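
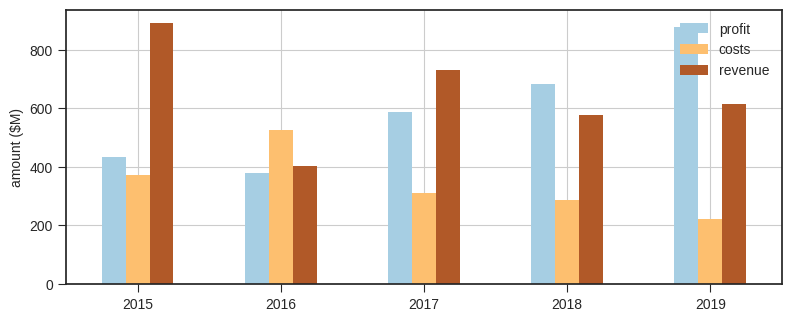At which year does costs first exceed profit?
2015: costs ≈ 400 vs profit ≈ 400 (not yet); 2016: costs ≈ 500 vs profit ≈ 400 (first crossover).

2016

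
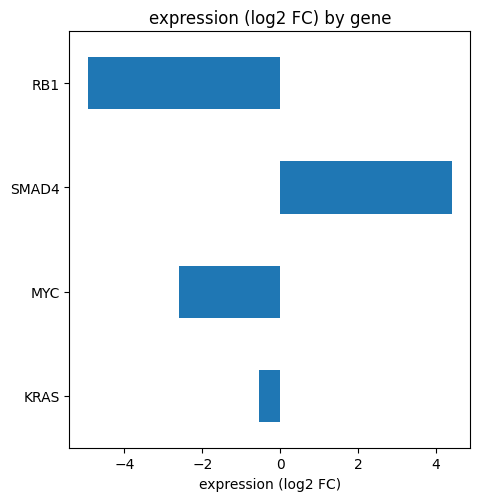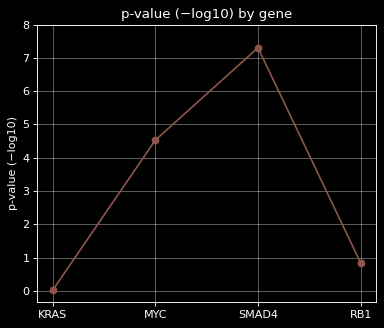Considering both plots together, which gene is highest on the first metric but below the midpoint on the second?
Chart 2 median p-value (−log10) ≈ 3; below-median genes: KRAS, RB1. Among those, KRAS has the highest expression (log2 FC) (≈ -0.5).

KRAS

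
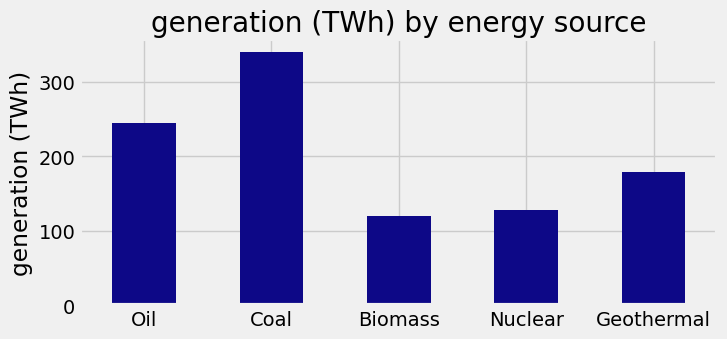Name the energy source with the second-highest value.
Oil

Top 3: Coal ≈ 350, Oil ≈ 250, Geothermal ≈ 200.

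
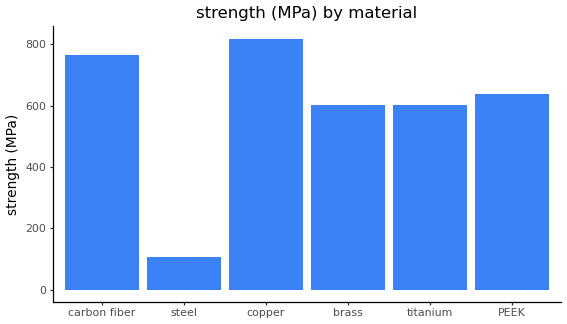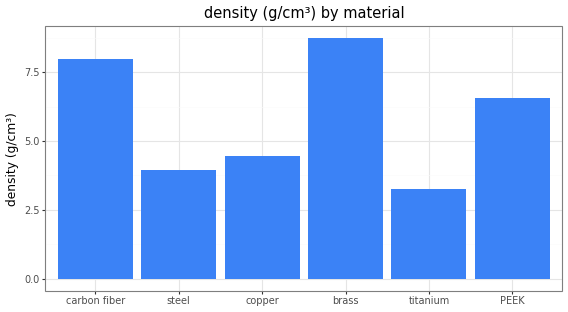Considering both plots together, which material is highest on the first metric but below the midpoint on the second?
Chart 2 median density (g/cm³) ≈ 6; below-median materials: steel, copper, titanium. Among those, copper has the highest strength (MPa) (≈ 800).

copper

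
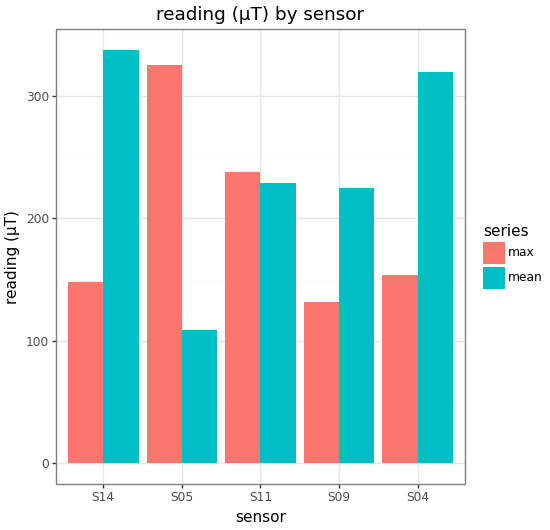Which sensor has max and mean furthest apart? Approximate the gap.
S05, ≈ 250 µT

S05: max ≈ 350, mean ≈ 100 → gap ≈ 250. Next-largest (S14) is only ≈ 200.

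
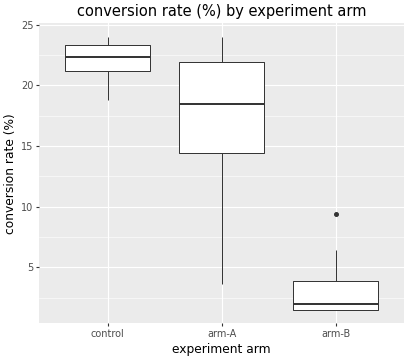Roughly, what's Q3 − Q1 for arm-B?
Q3 ≈ 4, Q1 ≈ 2; IQR ≈ 2.

≈ 2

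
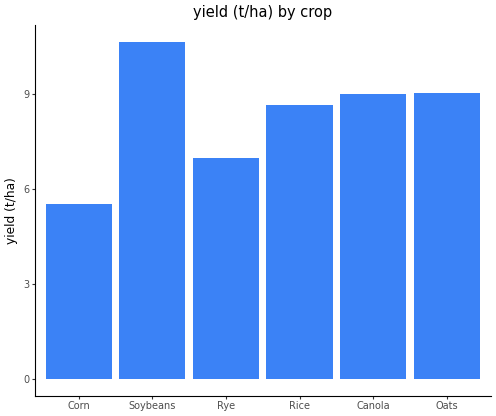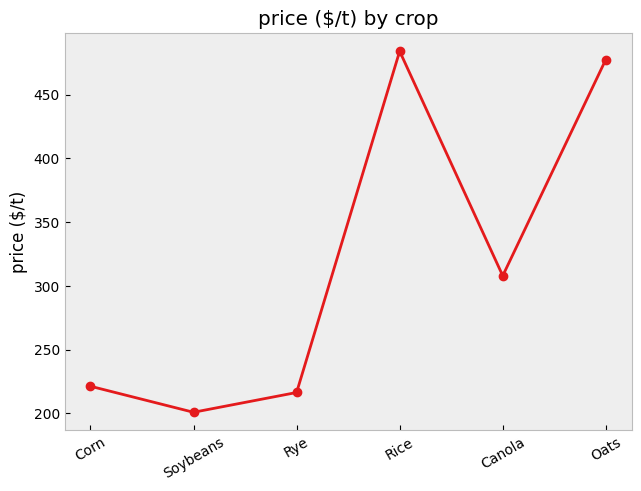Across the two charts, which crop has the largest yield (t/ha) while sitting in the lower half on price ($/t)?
Chart 2 median price ($/t) ≈ 250; below-median crops: Corn, Soybeans, Rye. Among those, Soybeans has the highest yield (t/ha) (≈ 11).

Soybeans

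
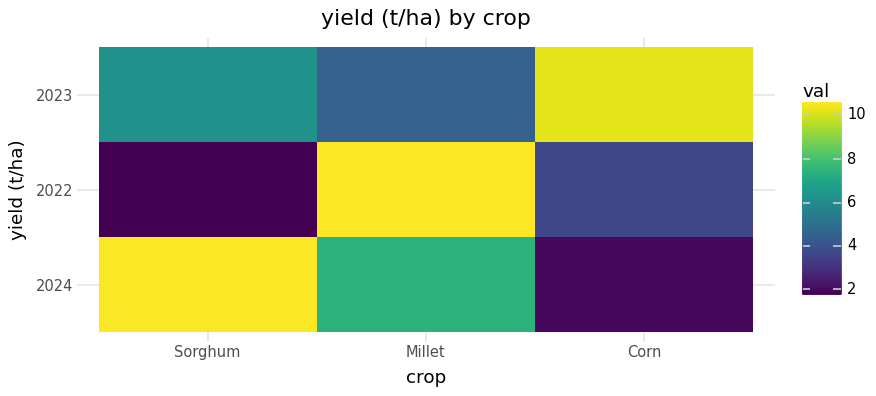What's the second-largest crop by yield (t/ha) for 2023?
Top 3 for 2023: Corn ≈ 10, Sorghum ≈ 6, Millet ≈ 4.

Sorghum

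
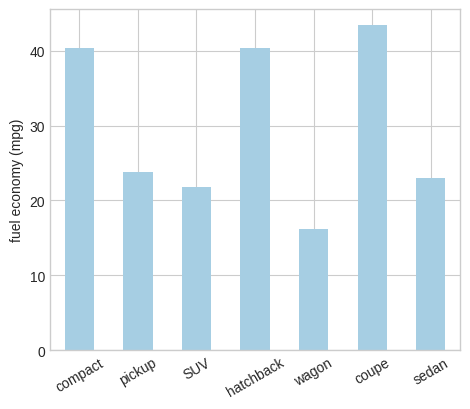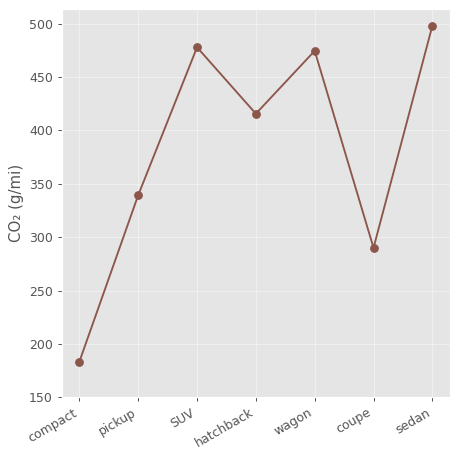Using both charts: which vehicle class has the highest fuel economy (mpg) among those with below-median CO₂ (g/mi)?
coupe

Chart 2 median CO₂ (g/mi) ≈ 400; below-median vehicle classes: compact, pickup, coupe. Among those, coupe has the highest fuel economy (mpg) (≈ 45).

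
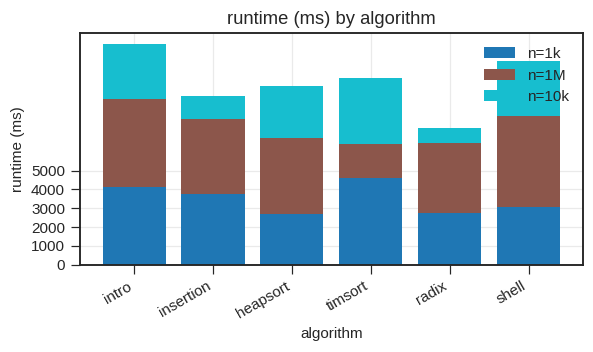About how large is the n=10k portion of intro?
≈ 3000

n=10k top ≈ 12000, bottom ≈ 9000; segment ≈ 3000.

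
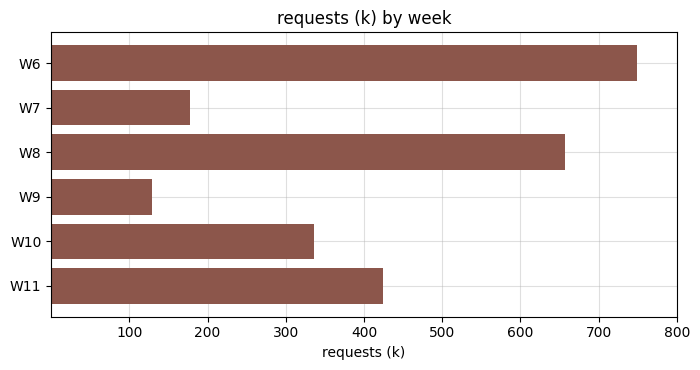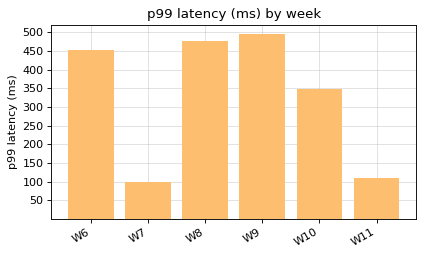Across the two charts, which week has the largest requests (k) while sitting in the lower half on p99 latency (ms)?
W11

Chart 2 median p99 latency (ms) ≈ 400; below-median weeks: W7, W10, W11. Among those, W11 has the highest requests (k) (≈ 400).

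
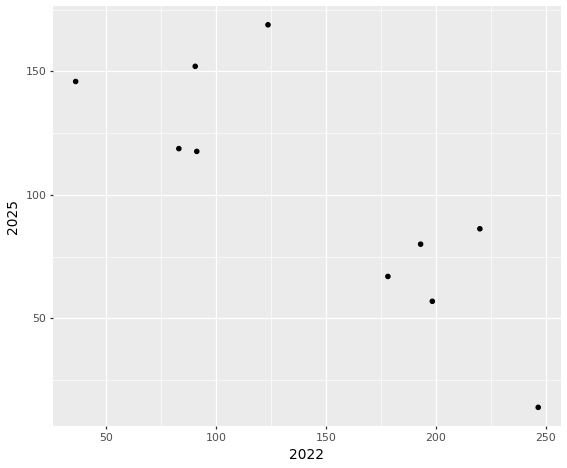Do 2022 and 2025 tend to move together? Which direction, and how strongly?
negative, strong

Points are negatively correlated; strong (|r| ≈ 0.8).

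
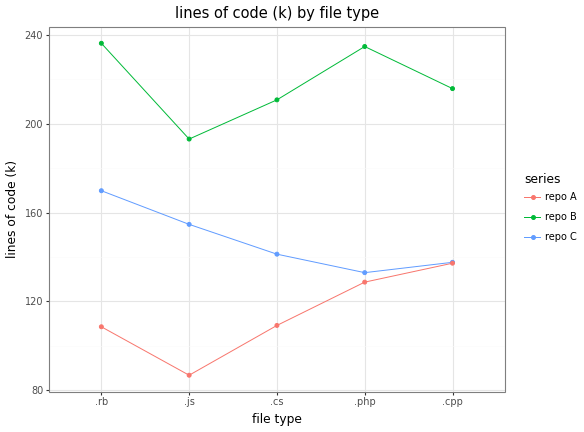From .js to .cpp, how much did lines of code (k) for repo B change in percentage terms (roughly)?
.js ≈ 200, .cpp ≈ 220; (220 − 200) / 200 ≈ +10%.

≈ +10%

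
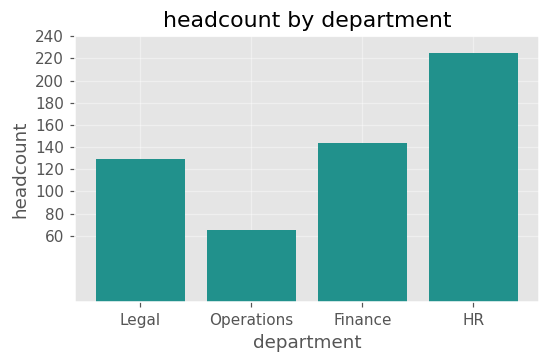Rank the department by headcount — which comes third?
Top 4: HR ≈ 220, Finance ≈ 140, Legal ≈ 120, Operations ≈ 60.

Legal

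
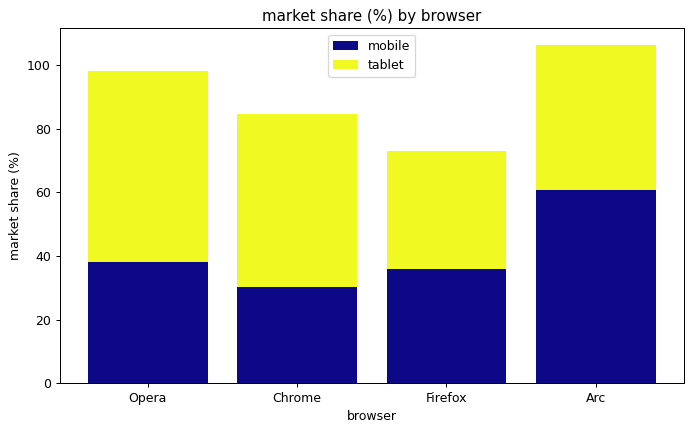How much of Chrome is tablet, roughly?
≈ 50

tablet top ≈ 80, bottom ≈ 30; segment ≈ 50.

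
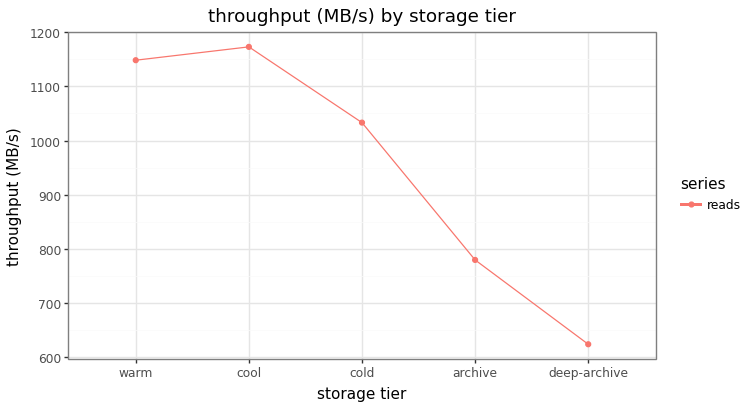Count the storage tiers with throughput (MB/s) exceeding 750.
4

Above 750: warm, cool, cold, archive.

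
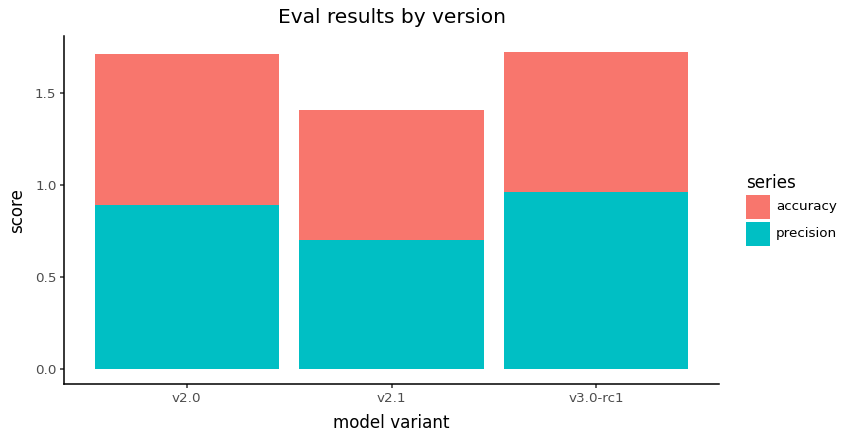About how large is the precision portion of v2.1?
≈ 0.8

precision top ≈ 0.8, bottom ≈ 0.0; segment ≈ 0.8.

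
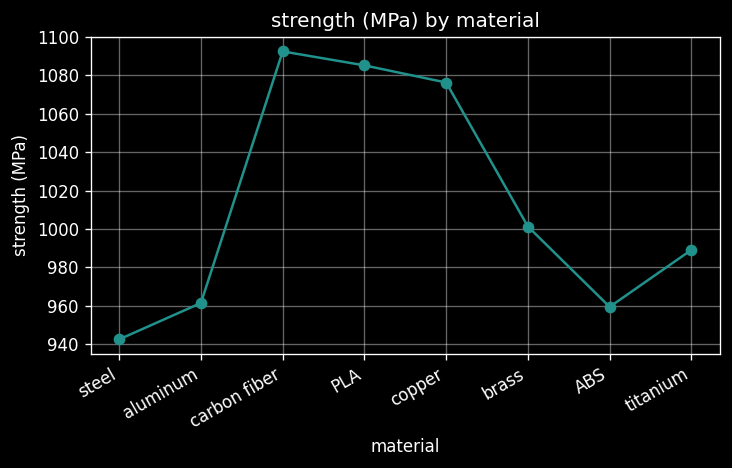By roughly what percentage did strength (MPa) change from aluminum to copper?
≈ +12.5%

aluminum ≈ 960, copper ≈ 1080; (1080 − 960) / 960 ≈ +12.5%.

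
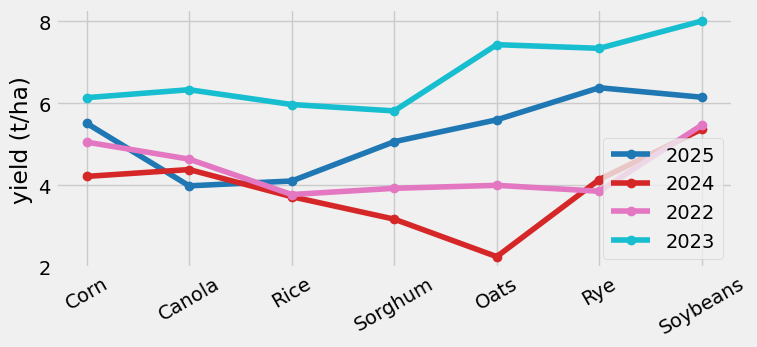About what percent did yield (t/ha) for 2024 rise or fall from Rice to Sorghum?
≈ -14.3%

Rice ≈ 3.5, Sorghum ≈ 3.0; (3.0 − 3.5) / 3.5 ≈ -14.3%.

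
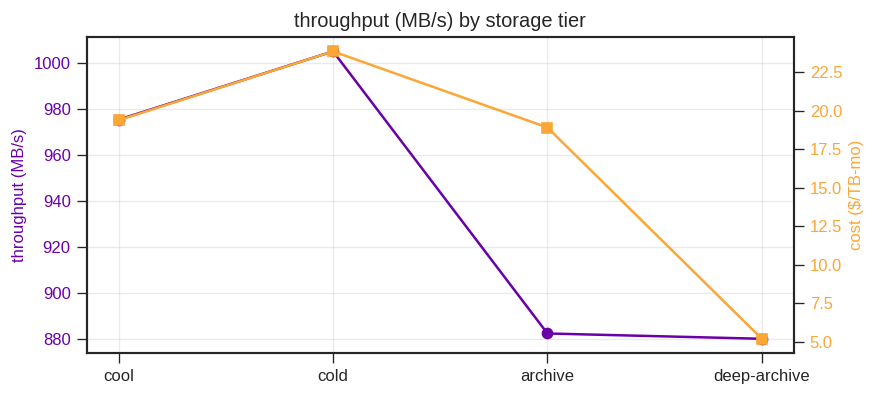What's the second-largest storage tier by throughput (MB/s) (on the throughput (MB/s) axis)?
cool

Top 3 (on the throughput (MB/s) axis): cold ≈ 1000, cool ≈ 980, archive ≈ 880.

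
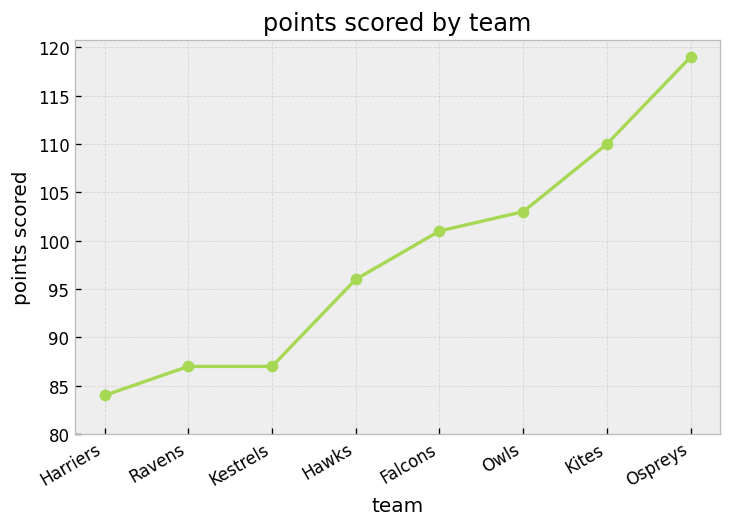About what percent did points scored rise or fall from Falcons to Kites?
Falcons ≈ 100, Kites ≈ 110; (110 − 100) / 100 ≈ +10%.

≈ +10%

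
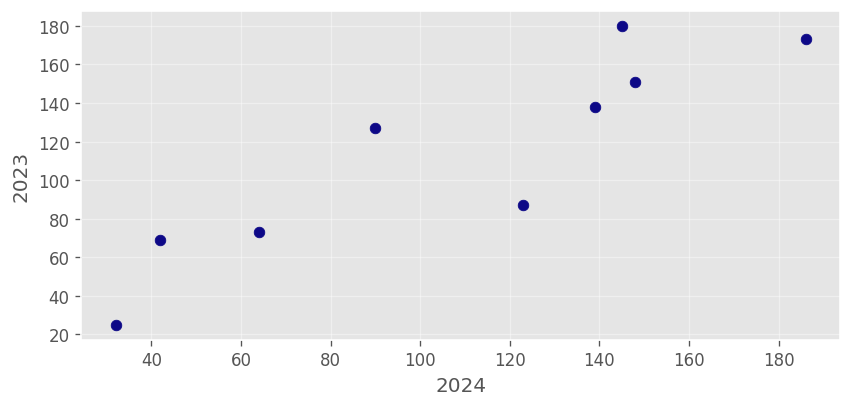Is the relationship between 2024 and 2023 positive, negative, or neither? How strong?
Points are positively correlated; strong (|r| ≈ 0.9).

positive, strong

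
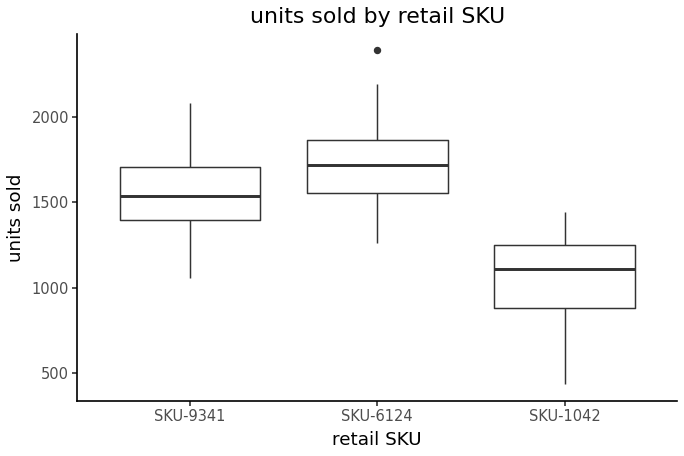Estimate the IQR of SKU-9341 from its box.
≈ 300

Q3 ≈ 1700, Q1 ≈ 1400; IQR ≈ 300.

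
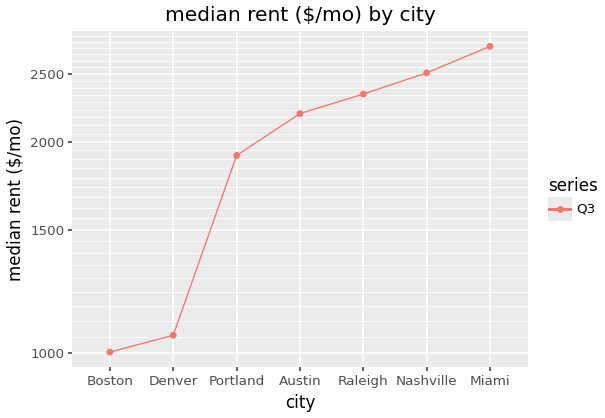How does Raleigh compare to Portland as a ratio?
Raleigh ≈ 2400, Portland ≈ 2000; 2400/2000 ≈ 1.2.

≈ 1.2×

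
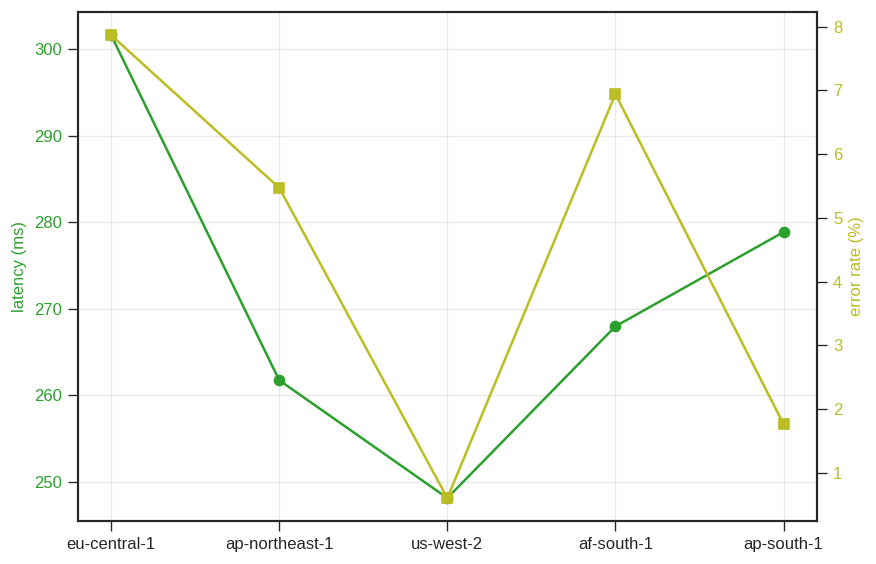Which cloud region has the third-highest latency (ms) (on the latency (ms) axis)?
af-south-1

Top 4 (on the latency (ms) axis): eu-central-1 ≈ 300, ap-south-1 ≈ 280, af-south-1 ≈ 270, ap-northeast-1 ≈ 260.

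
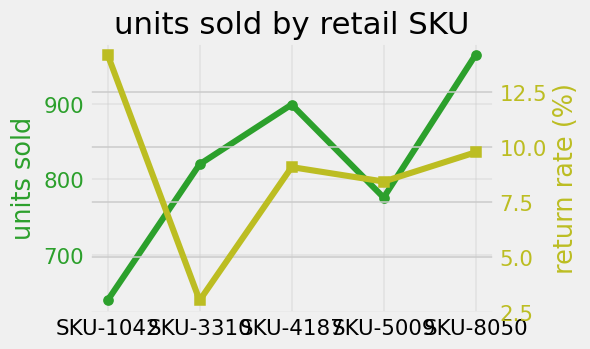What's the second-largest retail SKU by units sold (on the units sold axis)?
Top 3 (on the units sold axis): SKU-8050 ≈ 950, SKU-4187 ≈ 900, SKU-3310 ≈ 800.

SKU-4187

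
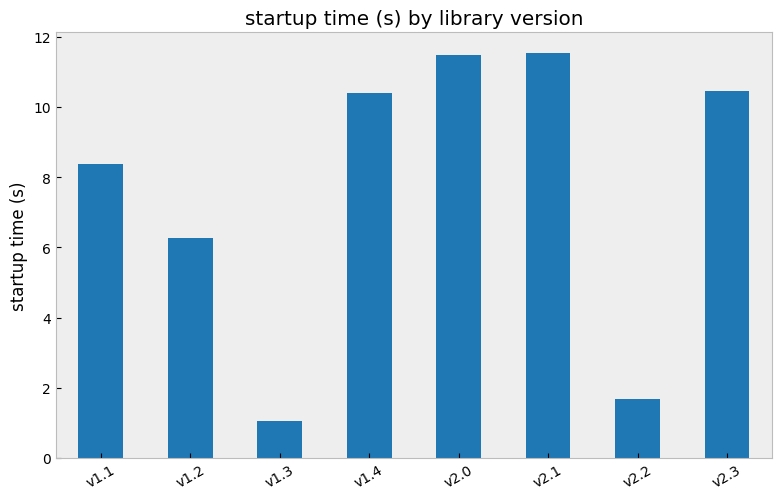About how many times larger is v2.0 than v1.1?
v2.0 ≈ 11, v1.1 ≈ 8; 11/8 ≈ 1.38.

≈ 1.38×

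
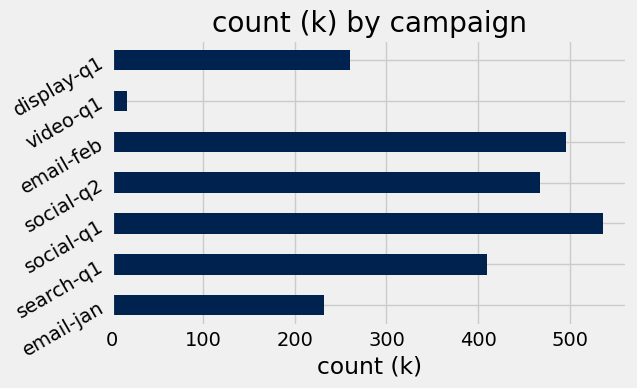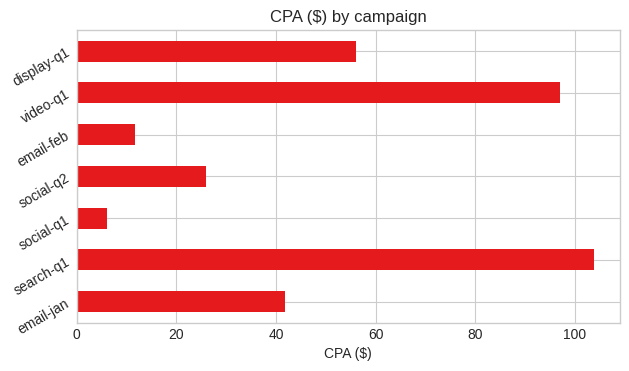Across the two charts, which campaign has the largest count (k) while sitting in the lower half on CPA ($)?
Chart 2 median CPA ($) ≈ 40; below-median campaigns: social-q1, social-q2, email-feb. Among those, social-q1 has the highest count (k) (≈ 550).

social-q1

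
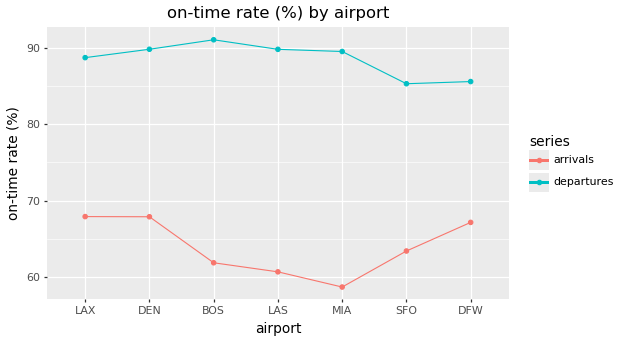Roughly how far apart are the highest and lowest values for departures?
Max BOS ≈ 90, min SFO ≈ 85; range ≈ 5.

≈ 5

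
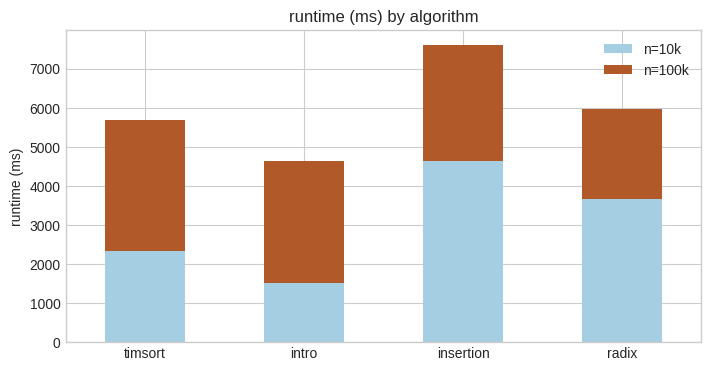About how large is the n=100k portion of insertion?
≈ 3000

n=100k top ≈ 8000, bottom ≈ 5000; segment ≈ 3000.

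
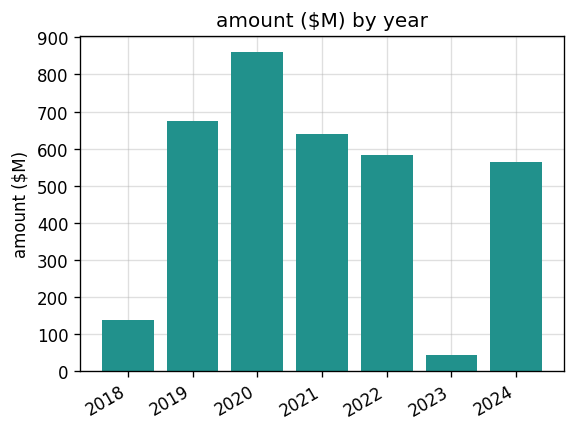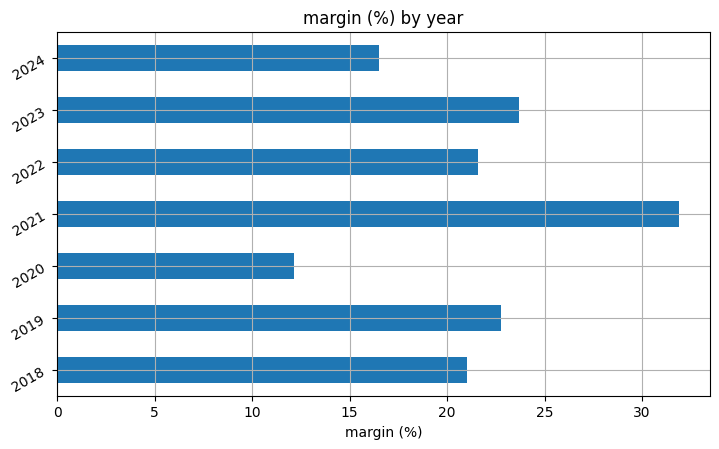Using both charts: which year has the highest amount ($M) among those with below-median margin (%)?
2020

Chart 2 median margin (%) ≈ 20; below-median years: 2018, 2020, 2024. Among those, 2020 has the highest amount ($M) (≈ 900).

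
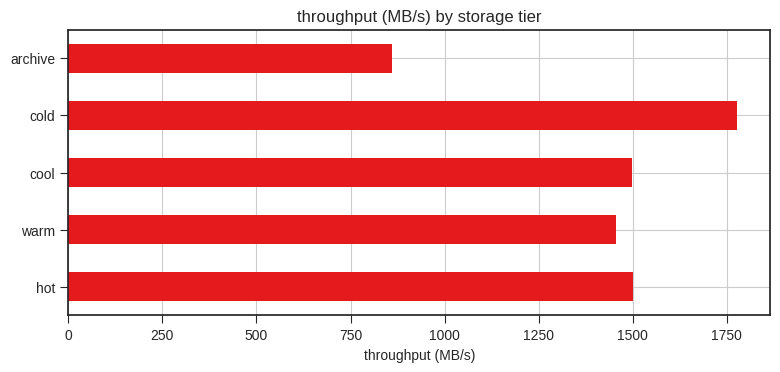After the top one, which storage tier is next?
hot

Top 3: cold ≈ 1800, hot ≈ 1600, cool ≈ 1400.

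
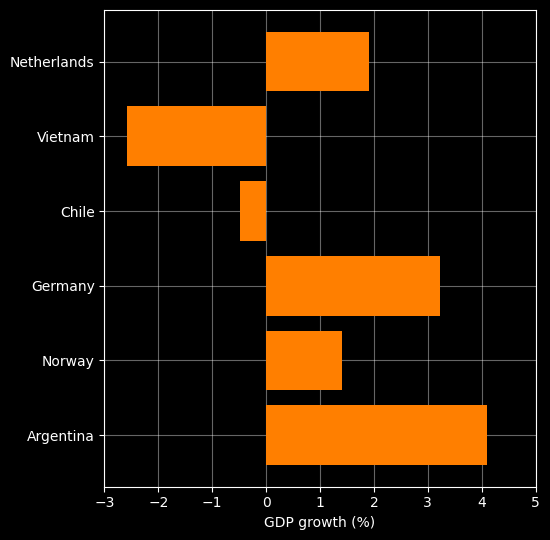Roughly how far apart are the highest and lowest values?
Max Argentina ≈ 4, min Vietnam ≈ -3; range ≈ 7.

≈ 7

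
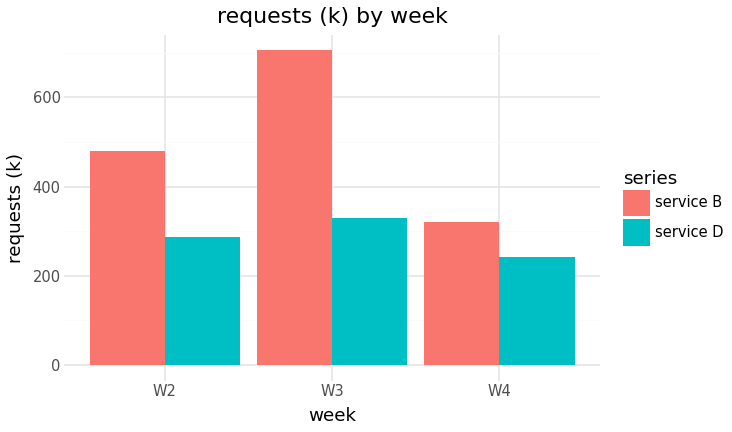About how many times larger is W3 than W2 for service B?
≈ 1.4×

W3 ≈ 700, W2 ≈ 500; 700/500 ≈ 1.4.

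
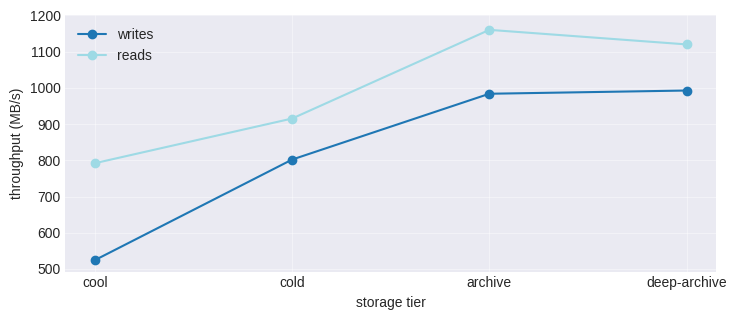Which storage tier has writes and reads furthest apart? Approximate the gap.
cool: writes ≈ 500, reads ≈ 800 → gap ≈ 300. Next-largest (archive) is only ≈ 200.

cool, ≈ 300 MB/s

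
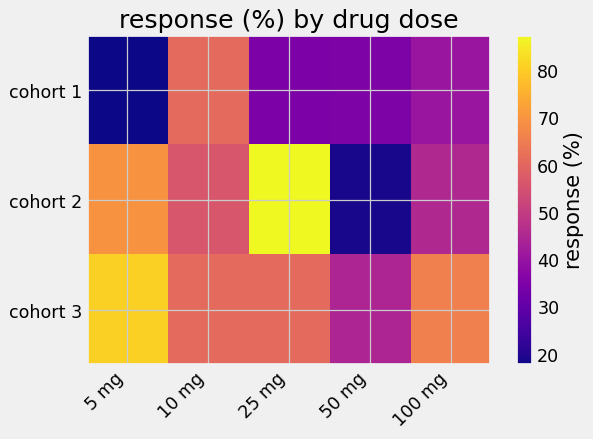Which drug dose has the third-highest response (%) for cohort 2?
10 mg

Top 4 for cohort 2: 25 mg ≈ 90, 5 mg ≈ 70, 10 mg ≈ 60, 100 mg ≈ 50.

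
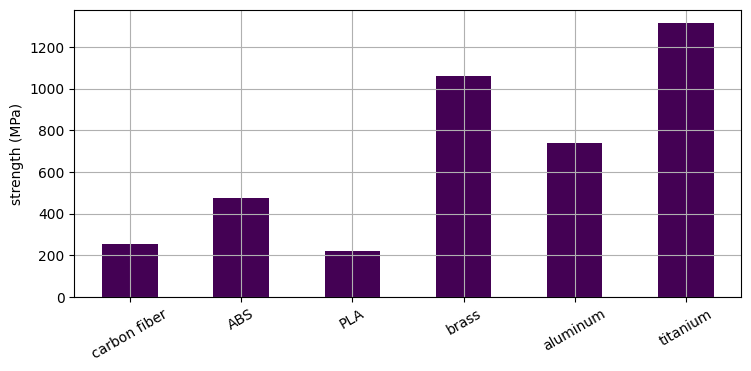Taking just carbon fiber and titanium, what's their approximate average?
(200 + 1400) / 2 ≈ 800.

≈ 800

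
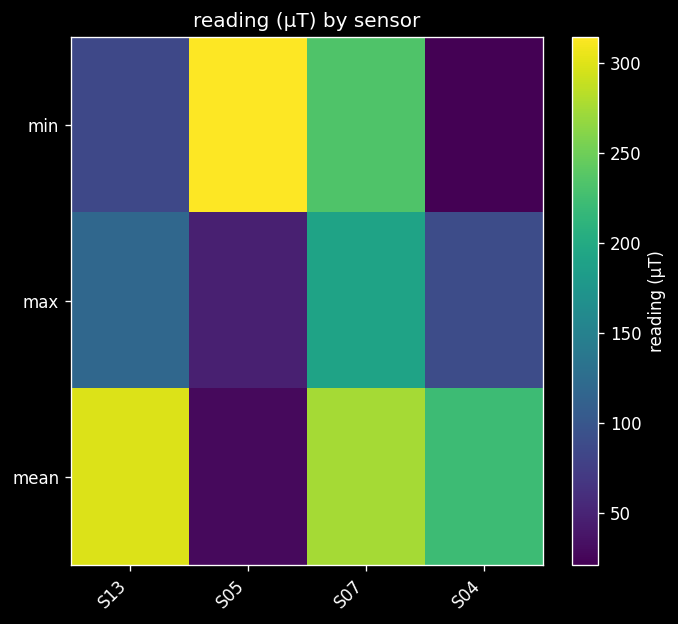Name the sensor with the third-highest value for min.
Top 4 for min: S05 ≈ 325, S07 ≈ 225, S13 ≈ 75, S04 ≈ 25.

S13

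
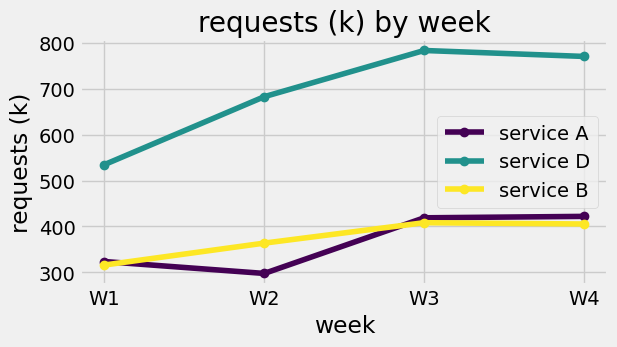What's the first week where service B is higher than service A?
W2

W1: service B ≈ 300 vs service A ≈ 300 (not yet); W2: service B ≈ 350 vs service A ≈ 300 (first crossover).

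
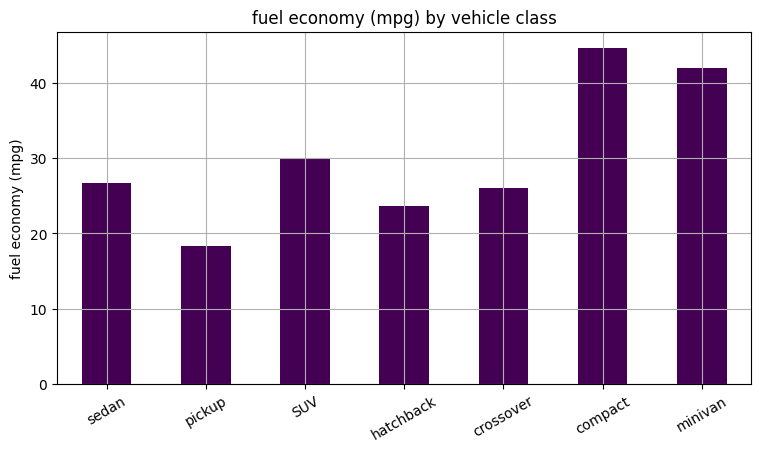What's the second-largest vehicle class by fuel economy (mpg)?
Top 3: compact ≈ 45, minivan ≈ 40, SUV ≈ 30.

minivan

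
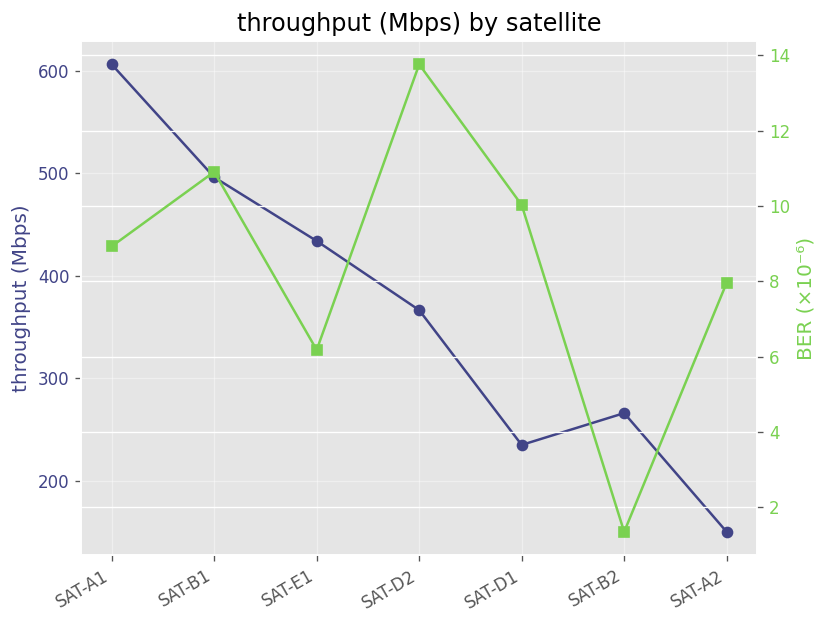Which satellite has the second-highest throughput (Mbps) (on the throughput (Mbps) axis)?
SAT-B1

Top 3 (on the throughput (Mbps) axis): SAT-A1 ≈ 600, SAT-B1 ≈ 500, SAT-E1 ≈ 450.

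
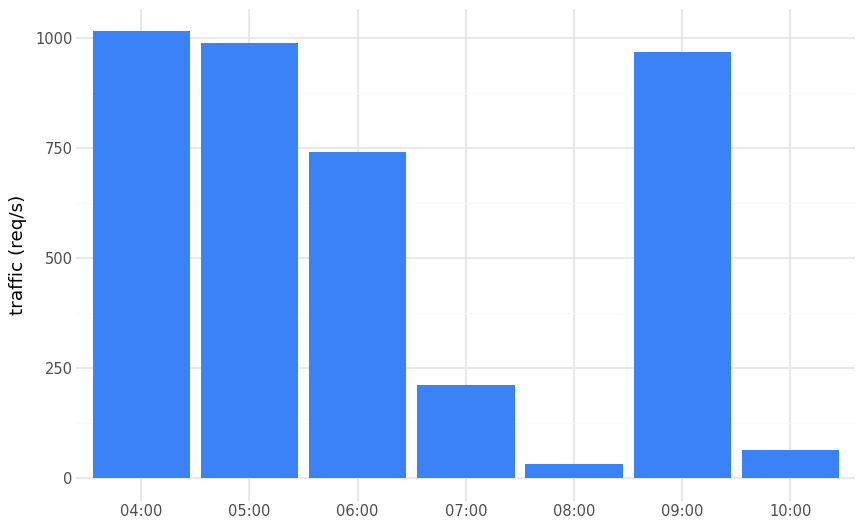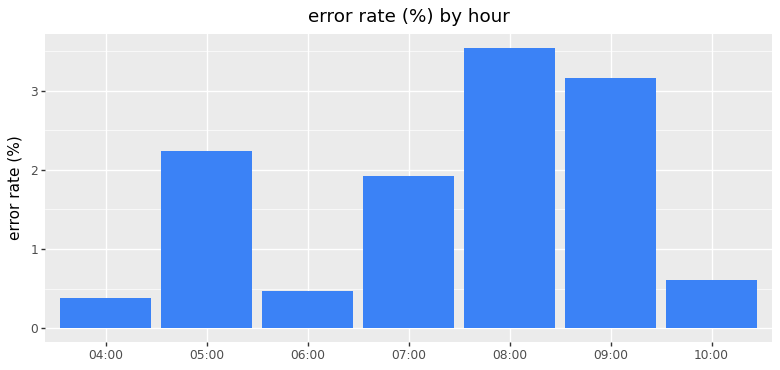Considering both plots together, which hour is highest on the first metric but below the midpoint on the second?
Chart 2 median error rate (%) ≈ 2; below-median hours: 04:00, 06:00, 10:00. Among those, 04:00 has the highest traffic (req/s) (≈ 1000).

04:00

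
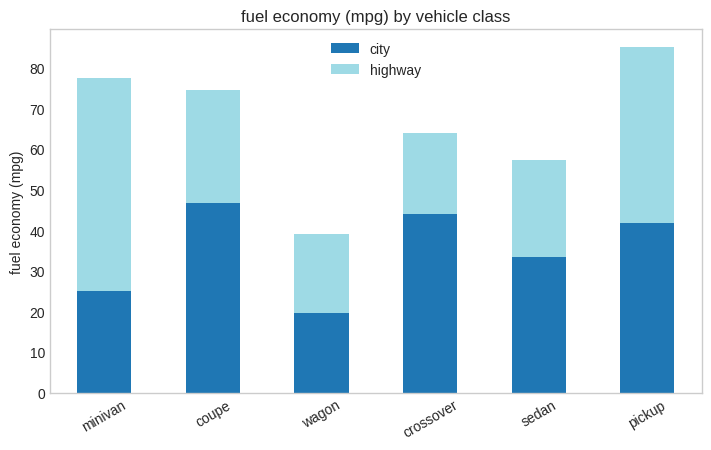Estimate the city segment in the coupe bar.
city top ≈ 50, bottom ≈ 0; segment ≈ 50.

≈ 50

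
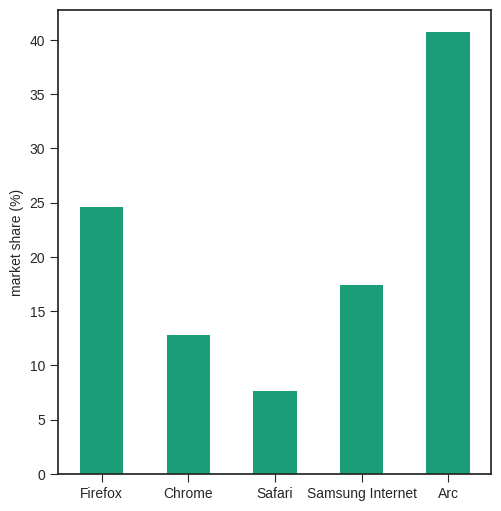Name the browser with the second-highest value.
Firefox

Top 3: Arc ≈ 40, Firefox ≈ 25, Samsung Internet ≈ 15.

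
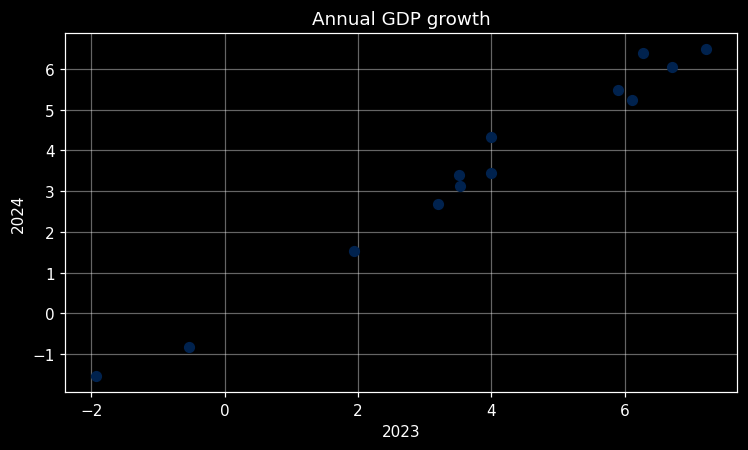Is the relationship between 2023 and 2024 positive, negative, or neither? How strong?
positive, strong

Points are positively correlated; strong (|r| ≈ 1.0).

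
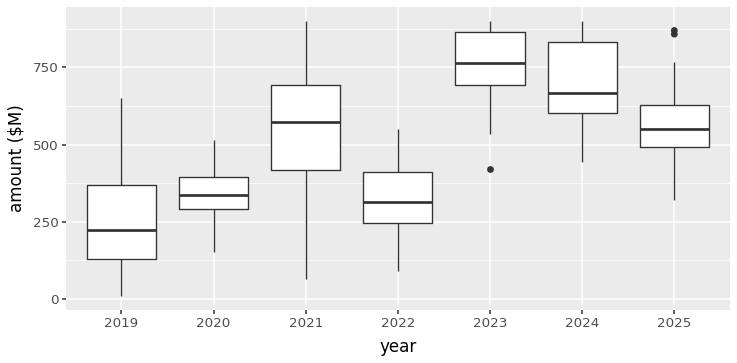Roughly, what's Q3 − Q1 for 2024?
≈ 250

Q3 ≈ 850, Q1 ≈ 600; IQR ≈ 250.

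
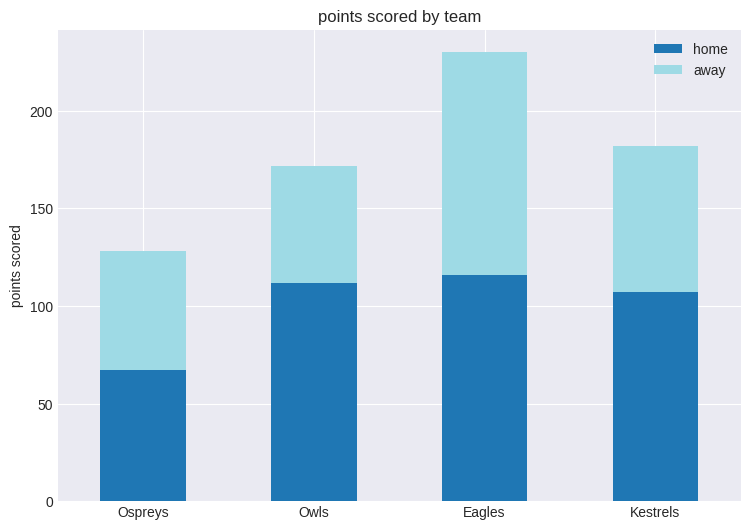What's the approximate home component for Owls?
home top ≈ 120, bottom ≈ 0; segment ≈ 120.

≈ 120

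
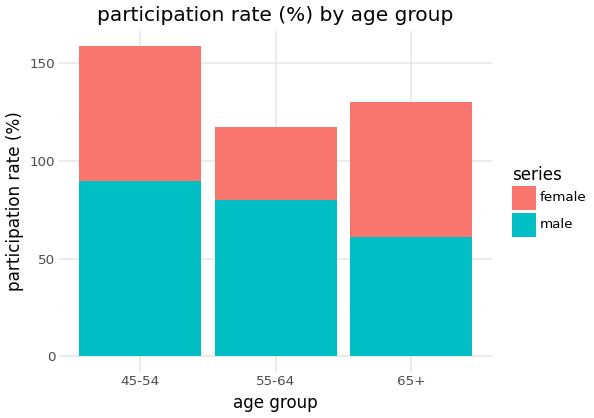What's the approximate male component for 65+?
male top ≈ 60, bottom ≈ 0; segment ≈ 60.

≈ 60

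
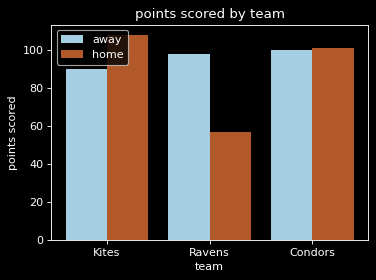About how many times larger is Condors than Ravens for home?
Condors ≈ 100, Ravens ≈ 60; 100/60 ≈ 1.67.

≈ 1.67×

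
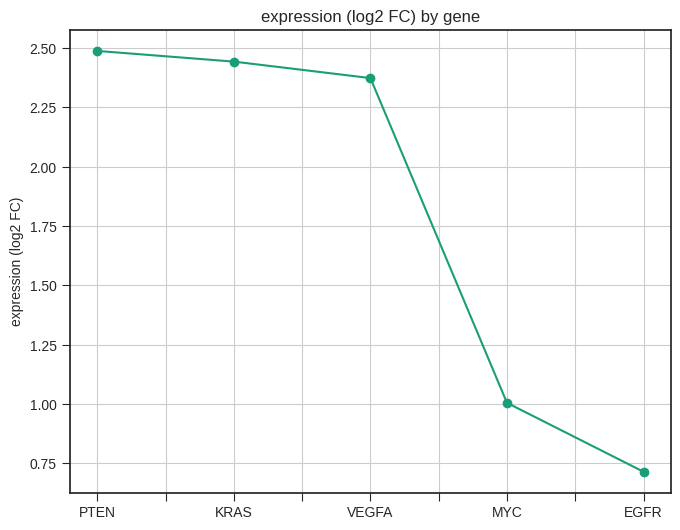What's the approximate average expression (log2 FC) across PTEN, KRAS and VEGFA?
(2.4 + 2.4 + 2.4) / 3 ≈ 2.4.

≈ 2.4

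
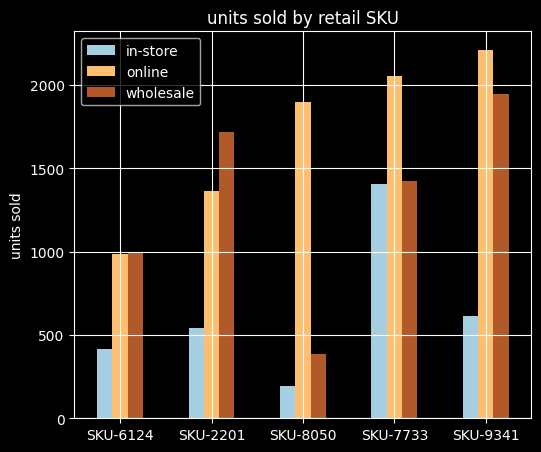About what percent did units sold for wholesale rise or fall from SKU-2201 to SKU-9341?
≈ +11.1%

SKU-2201 ≈ 1800, SKU-9341 ≈ 2000; (2000 − 1800) / 1800 ≈ +11.1%.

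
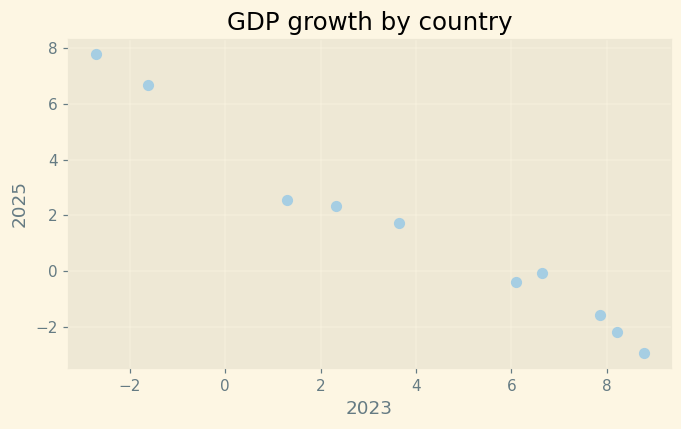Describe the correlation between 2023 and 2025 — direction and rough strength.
Points are negatively correlated; strong (|r| ≈ 1.0).

negative, strong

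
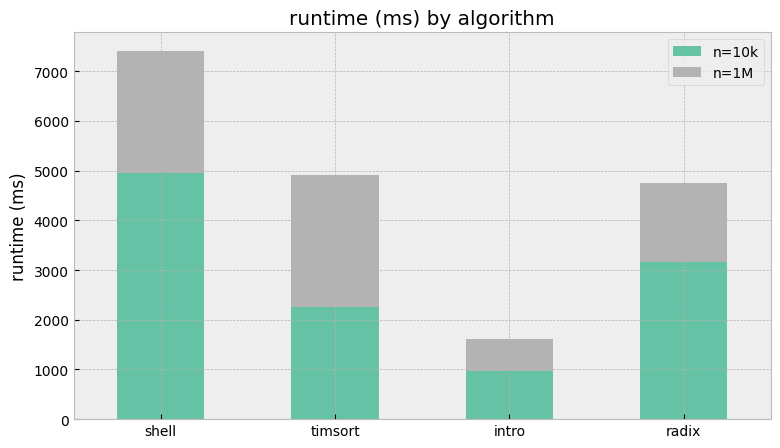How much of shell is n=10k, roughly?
≈ 5000

n=10k top ≈ 5000, bottom ≈ 0; segment ≈ 5000.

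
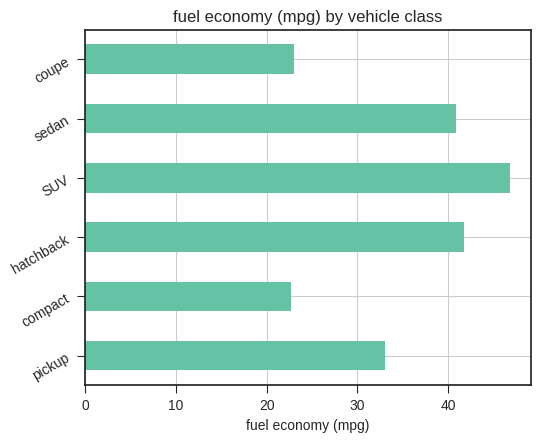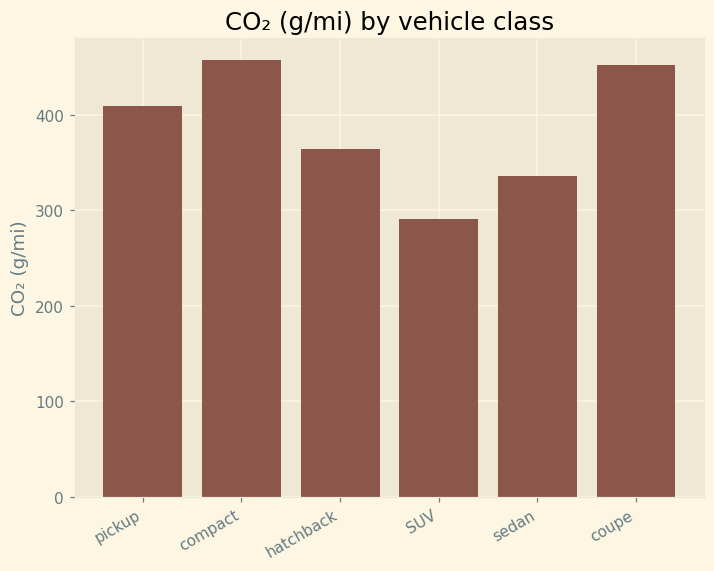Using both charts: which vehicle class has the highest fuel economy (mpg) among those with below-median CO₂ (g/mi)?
Chart 2 median CO₂ (g/mi) ≈ 400; below-median vehicle classes: hatchback, SUV, sedan. Among those, SUV has the highest fuel economy (mpg) (≈ 45).

SUV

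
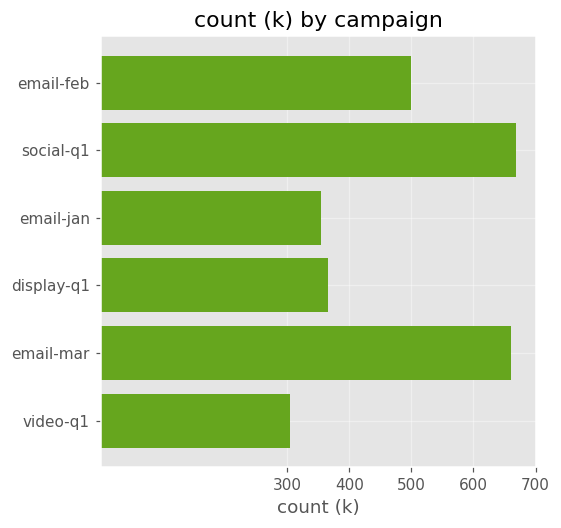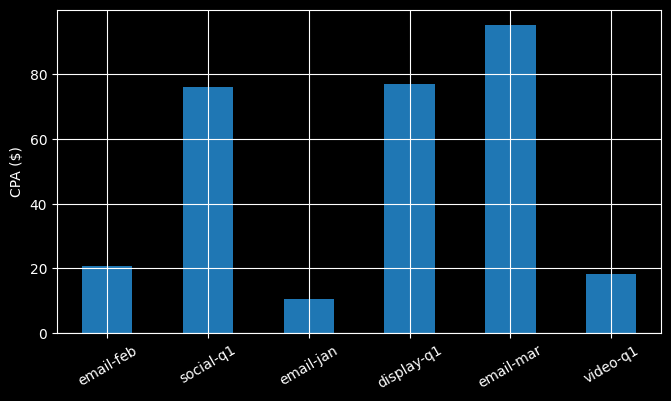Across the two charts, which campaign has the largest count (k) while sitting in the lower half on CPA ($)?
Chart 2 median CPA ($) ≈ 50; below-median campaigns: email-feb, email-jan, video-q1. Among those, email-feb has the highest count (k) (≈ 500).

email-feb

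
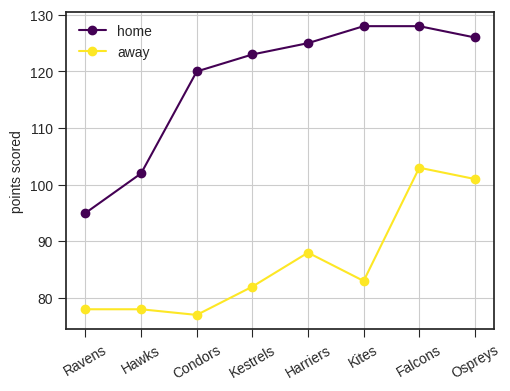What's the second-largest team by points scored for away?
Top 3 for away: Falcons ≈ 105, Ospreys ≈ 100, Harriers ≈ 90.

Ospreys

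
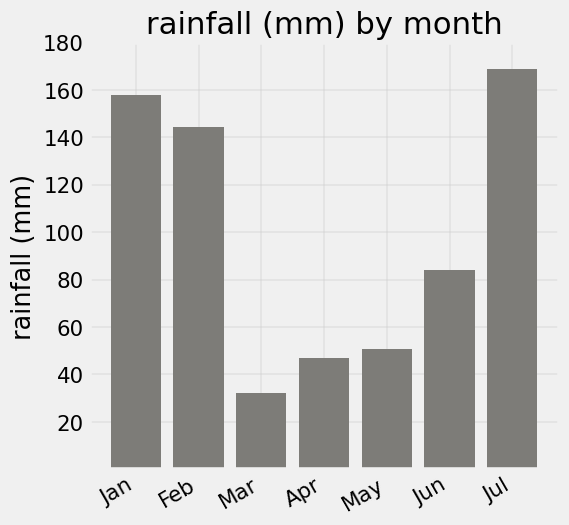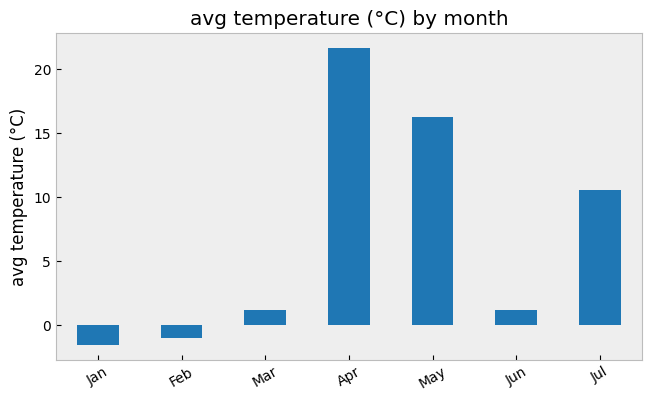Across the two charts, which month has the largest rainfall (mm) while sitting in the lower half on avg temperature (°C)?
Chart 2 median avg temperature (°C) ≈ 2; below-median months: Jan, Feb, Jun. Among those, Jan has the highest rainfall (mm) (≈ 160).

Jan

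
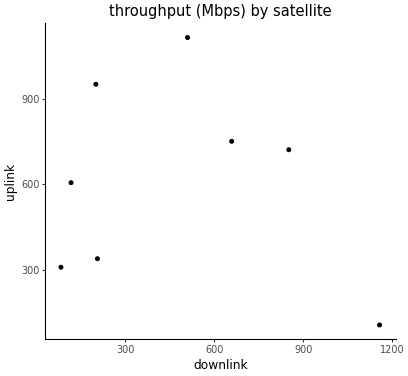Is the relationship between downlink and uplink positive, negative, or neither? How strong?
Points are roughly uncorrelated; weak (|r| ≈ 0.2).

no clear correlation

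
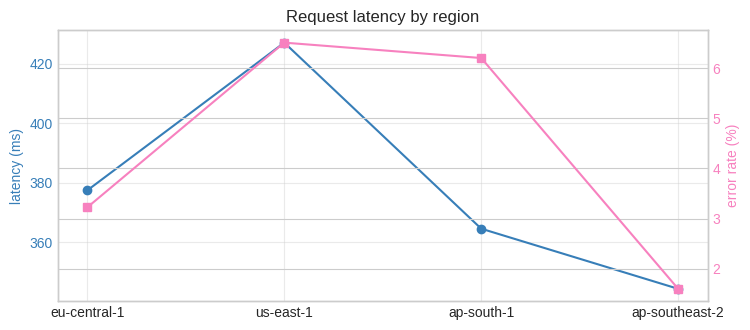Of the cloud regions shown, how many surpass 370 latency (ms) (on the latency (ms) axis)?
2

Above 370: eu-central-1, us-east-1.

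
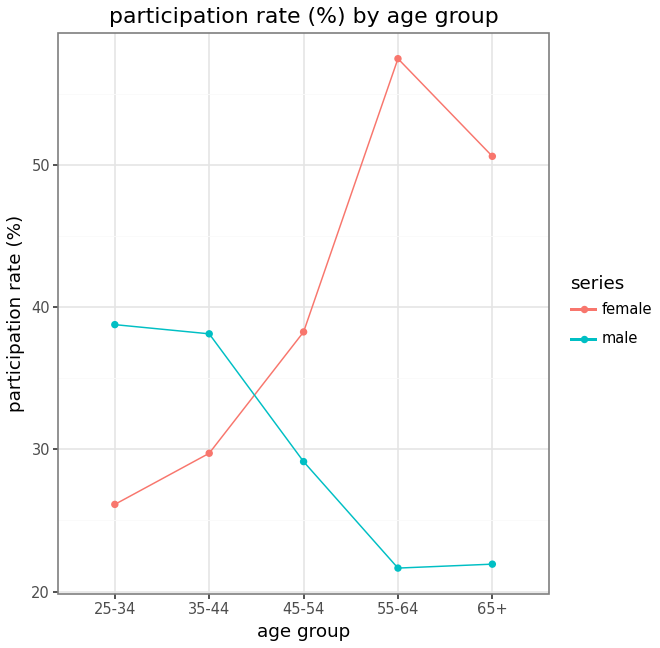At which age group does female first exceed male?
35-44: female ≈ 30 vs male ≈ 40 (not yet); 45-54: female ≈ 40 vs male ≈ 30 (first crossover).

45-54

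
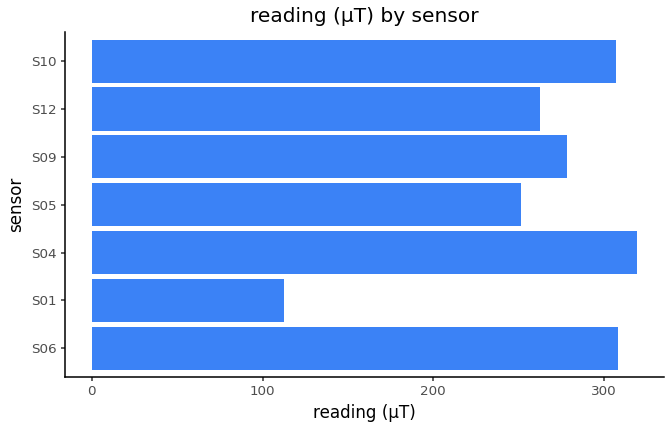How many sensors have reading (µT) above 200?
6

Above 200: S06, S04, S05, S09, S12, S10.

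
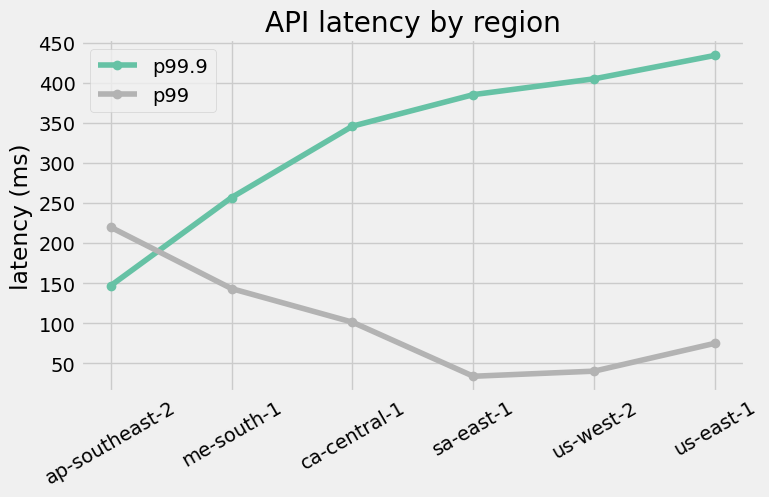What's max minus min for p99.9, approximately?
≈ 300

Max us-east-1 ≈ 450, min ap-southeast-2 ≈ 150; range ≈ 300.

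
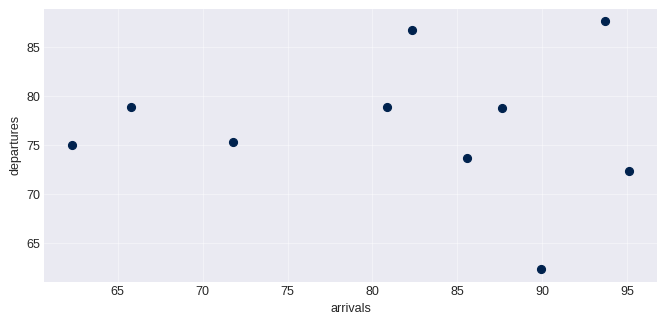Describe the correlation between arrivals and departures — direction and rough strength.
no clear correlation

Points are roughly uncorrelated; weak (|r| ≈ 0.0).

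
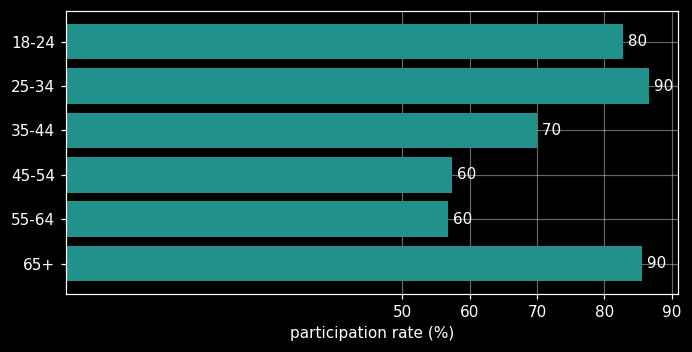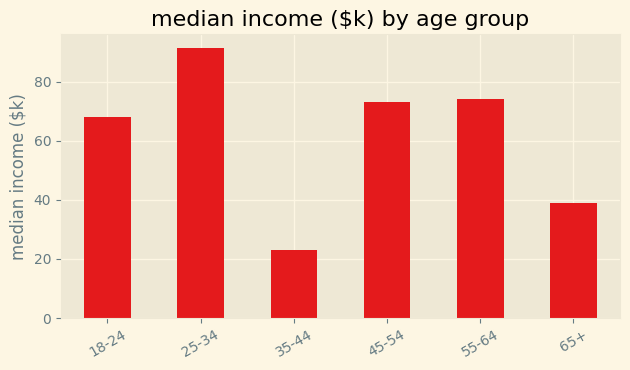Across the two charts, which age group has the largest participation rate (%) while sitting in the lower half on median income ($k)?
Chart 2 median median income ($k) ≈ 70; below-median age groups: 18-24, 35-44, 65+. Among those, 65+ has the highest participation rate (%) (≈ 90).

65+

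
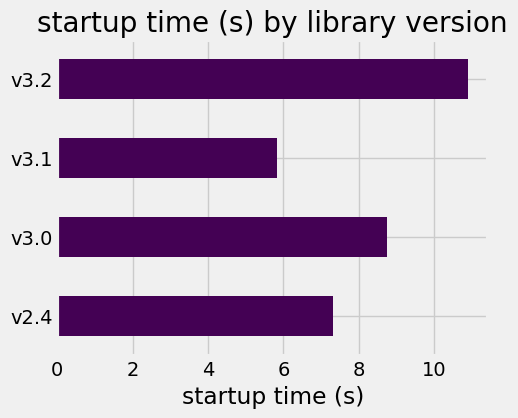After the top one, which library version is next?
Top 3: v3.2 ≈ 11, v3.0 ≈ 9, v2.4 ≈ 7.

v3.0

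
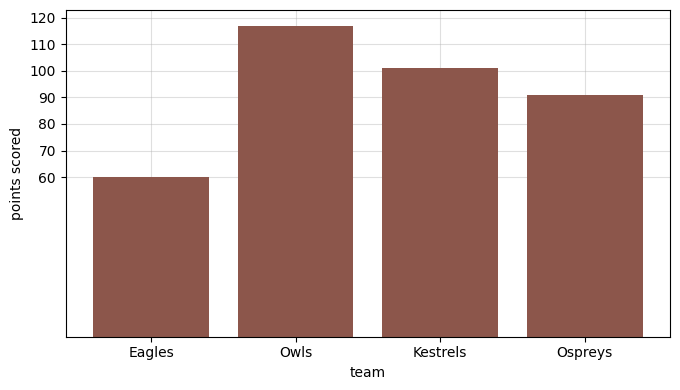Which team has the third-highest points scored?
Ospreys

Top 4: Owls ≈ 120, Kestrels ≈ 100, Ospreys ≈ 90, Eagles ≈ 60.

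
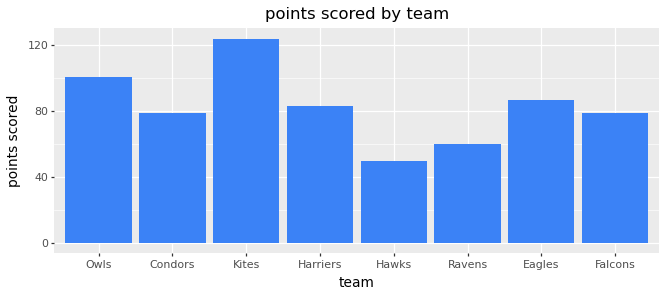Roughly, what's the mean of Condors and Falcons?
≈ 80

(80 + 80) / 2 ≈ 80.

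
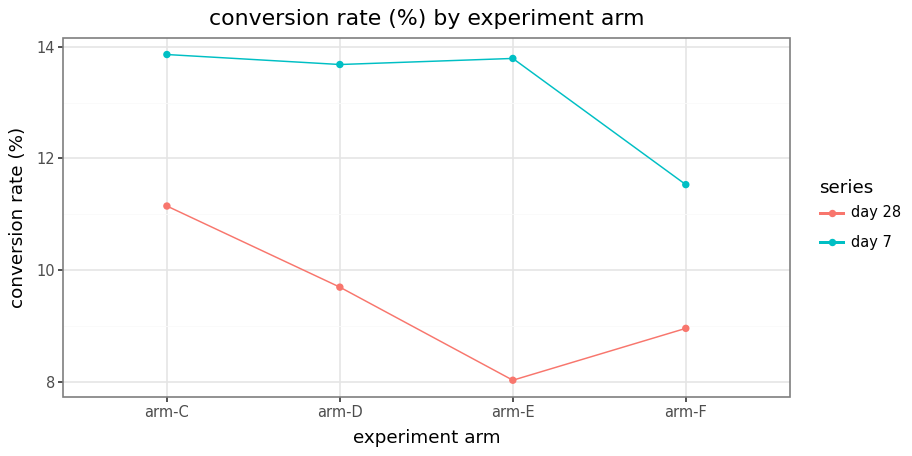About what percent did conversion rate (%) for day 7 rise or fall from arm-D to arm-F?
arm-D ≈ 13.5, arm-F ≈ 11.5; (11.5 − 13.5) / 13.5 ≈ -14.8%.

≈ -14.8%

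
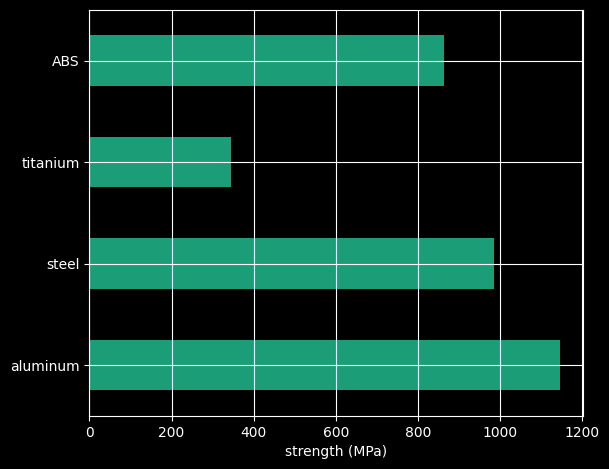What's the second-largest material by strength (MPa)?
Top 3: aluminum ≈ 1100, steel ≈ 1000, ABS ≈ 900.

steel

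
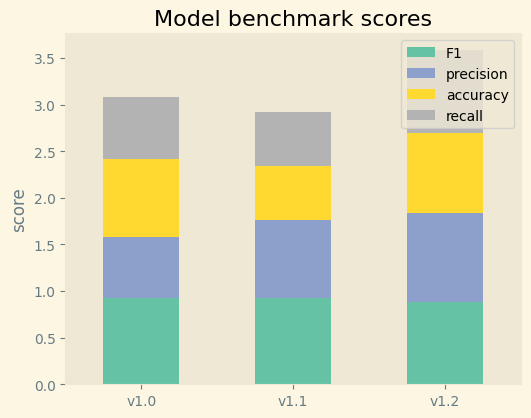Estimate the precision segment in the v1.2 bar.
precision top ≈ 2.0, bottom ≈ 1.0; segment ≈ 1.0.

≈ 1.0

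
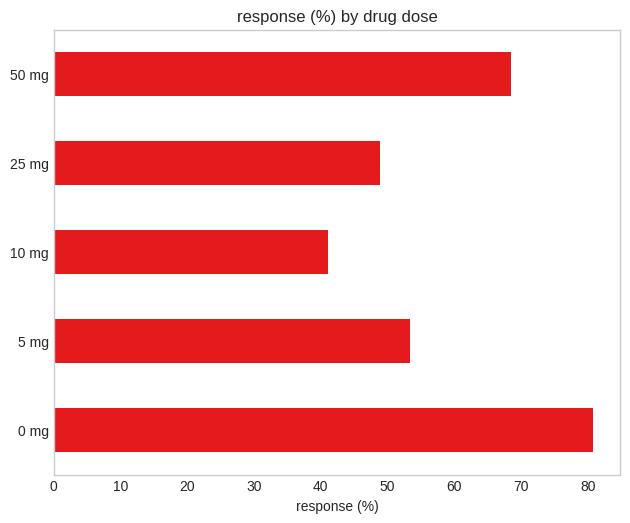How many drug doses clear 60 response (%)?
Above 60: 0 mg, 50 mg.

2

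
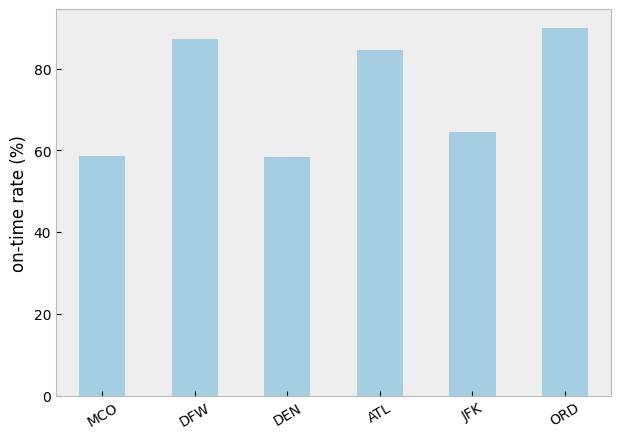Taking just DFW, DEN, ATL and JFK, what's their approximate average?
≈ 72

(90 + 60 + 80 + 60) / 4 ≈ 72.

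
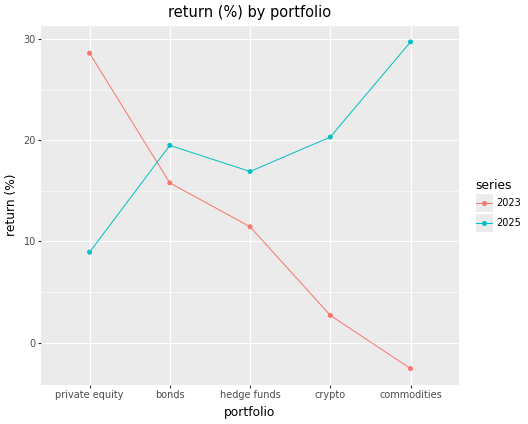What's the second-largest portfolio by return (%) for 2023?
bonds

Top 3 for 2023: private equity ≈ 30, bonds ≈ 15, hedge funds ≈ 10.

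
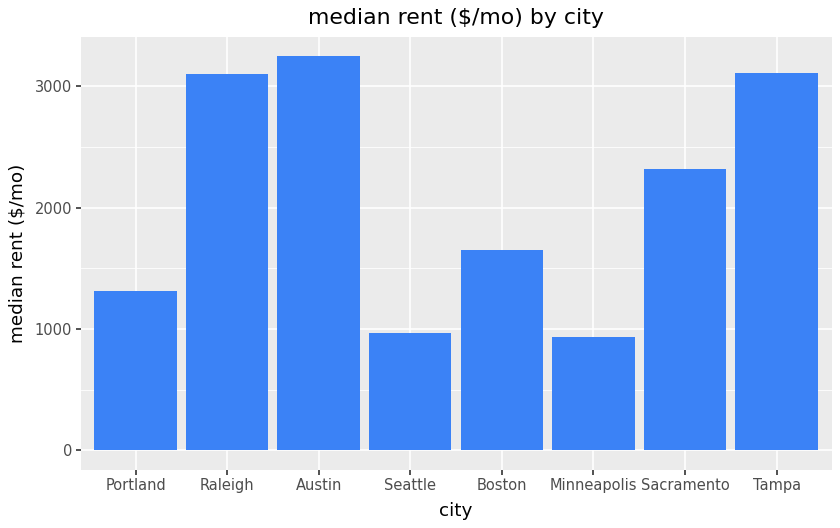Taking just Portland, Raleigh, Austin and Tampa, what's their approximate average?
(1500 + 3000 + 3000 + 3000) / 4 ≈ 2625.

≈ 2625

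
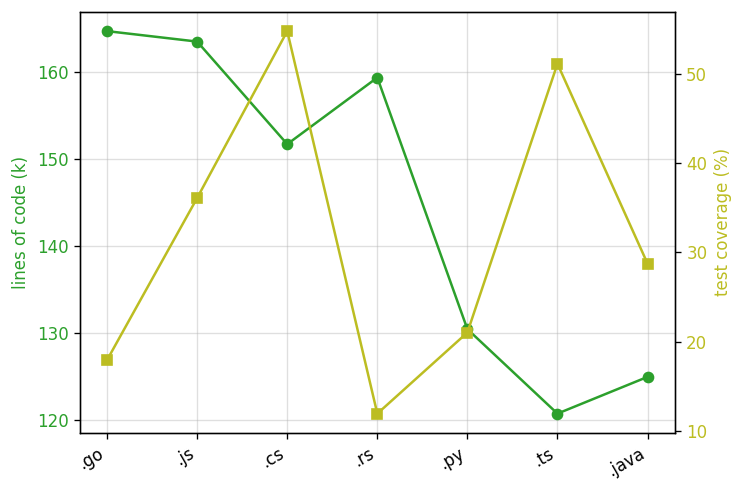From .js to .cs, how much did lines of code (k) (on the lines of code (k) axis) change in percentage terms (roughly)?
≈ -9.1%

.js ≈ 165, .cs ≈ 150; (150 − 165) / 165 ≈ -9.1%.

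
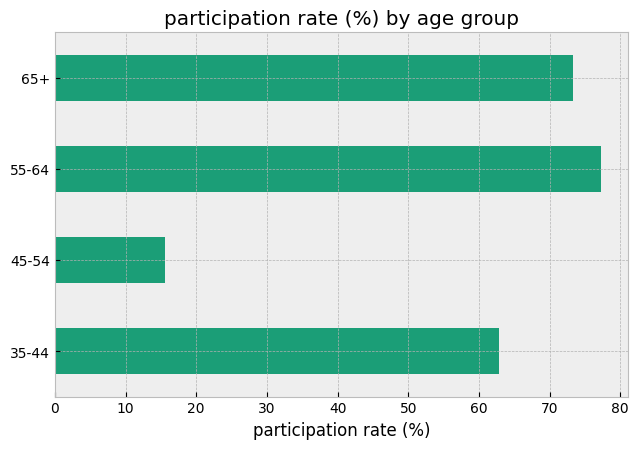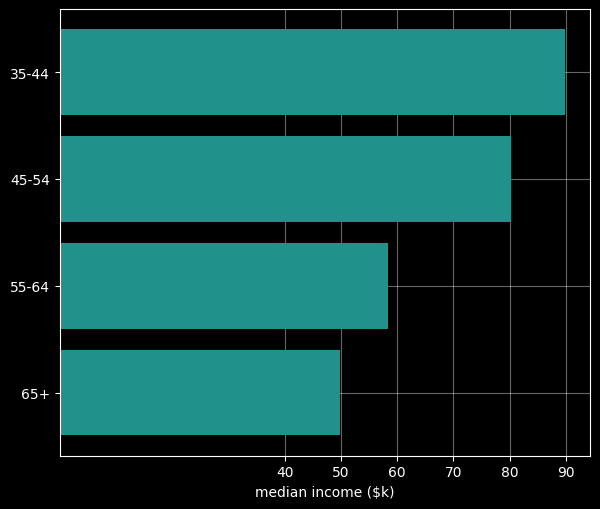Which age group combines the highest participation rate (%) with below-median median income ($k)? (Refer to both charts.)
55-64

Chart 2 median median income ($k) ≈ 70; below-median age groups: 55-64, 65+. Among those, 55-64 has the highest participation rate (%) (≈ 80).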